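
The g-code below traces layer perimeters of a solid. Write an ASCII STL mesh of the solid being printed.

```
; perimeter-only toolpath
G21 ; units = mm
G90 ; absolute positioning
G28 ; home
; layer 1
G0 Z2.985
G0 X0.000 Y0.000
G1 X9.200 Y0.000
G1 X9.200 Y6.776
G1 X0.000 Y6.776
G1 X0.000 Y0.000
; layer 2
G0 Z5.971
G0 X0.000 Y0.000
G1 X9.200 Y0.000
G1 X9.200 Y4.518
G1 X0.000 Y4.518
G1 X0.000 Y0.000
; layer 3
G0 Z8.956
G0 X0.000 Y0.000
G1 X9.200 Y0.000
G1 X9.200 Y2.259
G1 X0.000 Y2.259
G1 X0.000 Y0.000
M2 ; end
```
solid part
  facet normal 0.0000 0.0000 -1.0000
    outer loop
      vertex 9.200 9.035 0.000
      vertex 9.200 0.000 0.000
      vertex 0.000 0.000 0.000
    endloop
  endfacet
  facet normal 0.0000 0.0000 -1.0000
    outer loop
      vertex 0.000 9.035 0.000
      vertex 9.200 9.035 0.000
      vertex 0.000 0.000 0.000
    endloop
  endfacet
  facet normal 0.0000 -1.0000 0.0000
    outer loop
      vertex 0.000 0.000 0.000
      vertex 9.200 0.000 0.000
      vertex 9.200 0.000 11.941
    endloop
  endfacet
  facet normal 0.0000 -1.0000 0.0000
    outer loop
      vertex 0.000 0.000 0.000
      vertex 9.200 0.000 11.941
      vertex 0.000 0.000 11.941
    endloop
  endfacet
  facet normal 0.0000 0.7975 0.6034
    outer loop
      vertex 0.000 0.000 11.941
      vertex 9.200 0.000 11.941
      vertex 9.200 9.035 0.000
    endloop
  endfacet
  facet normal 0.0000 0.7975 0.6034
    outer loop
      vertex 0.000 0.000 11.941
      vertex 9.200 9.035 0.000
      vertex 0.000 9.035 0.000
    endloop
  endfacet
  facet normal -1.0000 0.0000 0.0000
    outer loop
      vertex 0.000 0.000 11.941
      vertex 0.000 9.035 0.000
      vertex 0.000 0.000 0.000
    endloop
  endfacet
  facet normal 1.0000 0.0000 0.0000
    outer loop
      vertex 9.200 0.000 0.000
      vertex 9.200 9.035 0.000
      vertex 9.200 0.000 11.941
    endloop
  endfacet
endsolid part

The G0 Z moves step by Δz≈2.985 mm. The G1 loops shrink linearly with z, so the solid tapers from its base footprint up to z≈11.9. Closing with a flat bottom cap and the tapered top and triangulating gives 8 facets — a wedge (ramp): 9.2 × 9.04 mm base, rising to 11.9 mm along the y=0 edge and sloping linearly to z=0 at y=9.04.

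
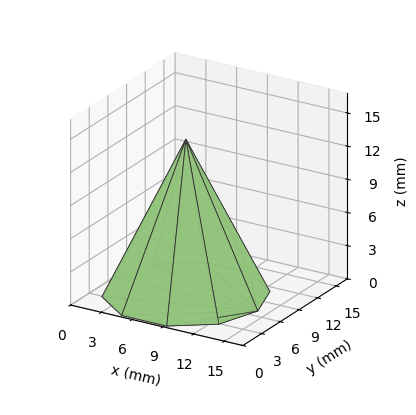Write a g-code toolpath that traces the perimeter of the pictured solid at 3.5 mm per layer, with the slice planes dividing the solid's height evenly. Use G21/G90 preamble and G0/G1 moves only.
Reading the render: the shape is a regular 10-sided pyramid, base circumscribed radius ≈ 7 mm, apex at z ≈ 14 mm (dimensions read to the nearest mm from the axis ticks). For the g-code, the solid's height is divided into equal slices at the stated Δz and each level perimeter traced with G1 moves after a G0 lift.

; perimeter-only toolpath
G21 ; units = mm
G90 ; absolute positioning
G28 ; home
; layer 1
G0 Z3.5
G0 X12.2 Y7.0
G1 X11.3 Y10.1
G1 X8.6 Y12.0
G1 X5.3 Y12.0
G1 X2.7 Y10.1
G1 X1.8 Y7.0
G1 X2.7 Y3.9
G1 X5.3 Y2.0
G1 X8.6 Y2.0
G1 X11.3 Y3.9
G1 X12.2 Y7.0
; layer 2
G0 Z7.0
G0 X10.5 Y7.0
G1 X9.8 Y9.1
G1 X8.1 Y10.3
G1 X5.9 Y10.3
G1 X4.2 Y9.1
G1 X3.5 Y7.0
G1 X4.2 Y5.0
G1 X5.9 Y3.6
G1 X8.1 Y3.6
G1 X9.8 Y5.0
G1 X10.5 Y7.0
; layer 3
G0 Z10.5
G0 X8.8 Y7.0
G1 X8.4 Y8.0
G1 X7.5 Y8.7
G1 X6.5 Y8.7
G1 X5.6 Y8.0
G1 X5.2 Y7.0
G1 X5.6 Y6.0
G1 X6.5 Y5.3
G1 X7.5 Y5.3
G1 X8.4 Y6.0
G1 X8.8 Y7.0
M2 ; end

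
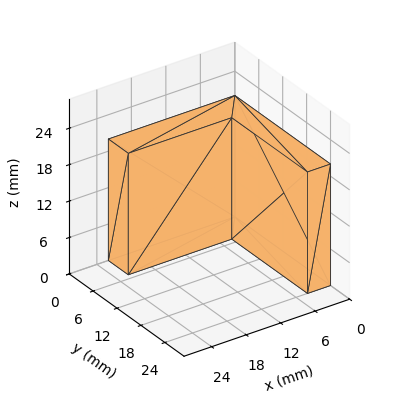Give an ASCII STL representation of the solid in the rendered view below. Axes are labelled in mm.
Reading the render: the shape is an L-shaped prism: outer 22 × 24 mm, arm thicknesses ≈ 5 mm (horizontal) and 4 mm (vertical), extruded 20 mm in z (dimensions read to the nearest mm from the axis ticks). For the STL, each face is triangulated and given an outward normal.

solid part
  facet normal 0.0000 0.0000 -1.0000
    outer loop
      vertex 22.000 5.000 0.000
      vertex 22.000 0.000 0.000
      vertex 0.000 0.000 0.000
    endloop
  endfacet
  facet normal 0.0000 0.0000 -1.0000
    outer loop
      vertex 4.000 5.000 0.000
      vertex 22.000 5.000 0.000
      vertex 0.000 0.000 0.000
    endloop
  endfacet
  facet normal 0.0000 0.0000 -1.0000
    outer loop
      vertex 4.000 24.000 0.000
      vertex 4.000 5.000 0.000
      vertex 0.000 0.000 0.000
    endloop
  endfacet
  facet normal 0.0000 0.0000 -1.0000
    outer loop
      vertex 0.000 24.000 0.000
      vertex 4.000 24.000 0.000
      vertex 0.000 0.000 0.000
    endloop
  endfacet
  facet normal 0.0000 0.0000 1.0000
    outer loop
      vertex 0.000 0.000 20.000
      vertex 22.000 0.000 20.000
      vertex 22.000 5.000 20.000
    endloop
  endfacet
  facet normal 0.0000 0.0000 1.0000
    outer loop
      vertex 0.000 0.000 20.000
      vertex 22.000 5.000 20.000
      vertex 4.000 5.000 20.000
    endloop
  endfacet
  facet normal 0.0000 0.0000 1.0000
    outer loop
      vertex 0.000 0.000 20.000
      vertex 4.000 5.000 20.000
      vertex 4.000 24.000 20.000
    endloop
  endfacet
  facet normal 0.0000 0.0000 1.0000
    outer loop
      vertex 0.000 0.000 20.000
      vertex 4.000 24.000 20.000
      vertex 0.000 24.000 20.000
    endloop
  endfacet
  facet normal 0.0000 -1.0000 0.0000
    outer loop
      vertex 0.000 0.000 0.000
      vertex 22.000 0.000 0.000
      vertex 22.000 0.000 20.000
    endloop
  endfacet
  facet normal 0.0000 -1.0000 0.0000
    outer loop
      vertex 0.000 0.000 0.000
      vertex 22.000 0.000 20.000
      vertex 0.000 0.000 20.000
    endloop
  endfacet
  facet normal 1.0000 0.0000 0.0000
    outer loop
      vertex 22.000 0.000 0.000
      vertex 22.000 5.000 0.000
      vertex 22.000 5.000 20.000
    endloop
  endfacet
  facet normal 1.0000 0.0000 0.0000
    outer loop
      vertex 22.000 0.000 0.000
      vertex 22.000 5.000 20.000
      vertex 22.000 0.000 20.000
    endloop
  endfacet
  facet normal 0.0000 1.0000 0.0000
    outer loop
      vertex 22.000 5.000 0.000
      vertex 4.000 5.000 0.000
      vertex 4.000 5.000 20.000
    endloop
  endfacet
  facet normal 0.0000 1.0000 0.0000
    outer loop
      vertex 22.000 5.000 0.000
      vertex 4.000 5.000 20.000
      vertex 22.000 5.000 20.000
    endloop
  endfacet
  facet normal 1.0000 0.0000 0.0000
    outer loop
      vertex 4.000 5.000 0.000
      vertex 4.000 24.000 0.000
      vertex 4.000 24.000 20.000
    endloop
  endfacet
  facet normal 1.0000 0.0000 0.0000
    outer loop
      vertex 4.000 5.000 0.000
      vertex 4.000 24.000 20.000
      vertex 4.000 5.000 20.000
    endloop
  endfacet
  facet normal 0.0000 1.0000 0.0000
    outer loop
      vertex 4.000 24.000 0.000
      vertex 0.000 24.000 0.000
      vertex 0.000 24.000 20.000
    endloop
  endfacet
  facet normal 0.0000 1.0000 0.0000
    outer loop
      vertex 4.000 24.000 0.000
      vertex 0.000 24.000 20.000
      vertex 4.000 24.000 20.000
    endloop
  endfacet
  facet normal -1.0000 0.0000 0.0000
    outer loop
      vertex 0.000 24.000 0.000
      vertex 0.000 0.000 0.000
      vertex 0.000 0.000 20.000
    endloop
  endfacet
  facet normal -1.0000 0.0000 0.0000
    outer loop
      vertex 0.000 24.000 0.000
      vertex 0.000 0.000 20.000
      vertex 0.000 24.000 20.000
    endloop
  endfacet
endsolid part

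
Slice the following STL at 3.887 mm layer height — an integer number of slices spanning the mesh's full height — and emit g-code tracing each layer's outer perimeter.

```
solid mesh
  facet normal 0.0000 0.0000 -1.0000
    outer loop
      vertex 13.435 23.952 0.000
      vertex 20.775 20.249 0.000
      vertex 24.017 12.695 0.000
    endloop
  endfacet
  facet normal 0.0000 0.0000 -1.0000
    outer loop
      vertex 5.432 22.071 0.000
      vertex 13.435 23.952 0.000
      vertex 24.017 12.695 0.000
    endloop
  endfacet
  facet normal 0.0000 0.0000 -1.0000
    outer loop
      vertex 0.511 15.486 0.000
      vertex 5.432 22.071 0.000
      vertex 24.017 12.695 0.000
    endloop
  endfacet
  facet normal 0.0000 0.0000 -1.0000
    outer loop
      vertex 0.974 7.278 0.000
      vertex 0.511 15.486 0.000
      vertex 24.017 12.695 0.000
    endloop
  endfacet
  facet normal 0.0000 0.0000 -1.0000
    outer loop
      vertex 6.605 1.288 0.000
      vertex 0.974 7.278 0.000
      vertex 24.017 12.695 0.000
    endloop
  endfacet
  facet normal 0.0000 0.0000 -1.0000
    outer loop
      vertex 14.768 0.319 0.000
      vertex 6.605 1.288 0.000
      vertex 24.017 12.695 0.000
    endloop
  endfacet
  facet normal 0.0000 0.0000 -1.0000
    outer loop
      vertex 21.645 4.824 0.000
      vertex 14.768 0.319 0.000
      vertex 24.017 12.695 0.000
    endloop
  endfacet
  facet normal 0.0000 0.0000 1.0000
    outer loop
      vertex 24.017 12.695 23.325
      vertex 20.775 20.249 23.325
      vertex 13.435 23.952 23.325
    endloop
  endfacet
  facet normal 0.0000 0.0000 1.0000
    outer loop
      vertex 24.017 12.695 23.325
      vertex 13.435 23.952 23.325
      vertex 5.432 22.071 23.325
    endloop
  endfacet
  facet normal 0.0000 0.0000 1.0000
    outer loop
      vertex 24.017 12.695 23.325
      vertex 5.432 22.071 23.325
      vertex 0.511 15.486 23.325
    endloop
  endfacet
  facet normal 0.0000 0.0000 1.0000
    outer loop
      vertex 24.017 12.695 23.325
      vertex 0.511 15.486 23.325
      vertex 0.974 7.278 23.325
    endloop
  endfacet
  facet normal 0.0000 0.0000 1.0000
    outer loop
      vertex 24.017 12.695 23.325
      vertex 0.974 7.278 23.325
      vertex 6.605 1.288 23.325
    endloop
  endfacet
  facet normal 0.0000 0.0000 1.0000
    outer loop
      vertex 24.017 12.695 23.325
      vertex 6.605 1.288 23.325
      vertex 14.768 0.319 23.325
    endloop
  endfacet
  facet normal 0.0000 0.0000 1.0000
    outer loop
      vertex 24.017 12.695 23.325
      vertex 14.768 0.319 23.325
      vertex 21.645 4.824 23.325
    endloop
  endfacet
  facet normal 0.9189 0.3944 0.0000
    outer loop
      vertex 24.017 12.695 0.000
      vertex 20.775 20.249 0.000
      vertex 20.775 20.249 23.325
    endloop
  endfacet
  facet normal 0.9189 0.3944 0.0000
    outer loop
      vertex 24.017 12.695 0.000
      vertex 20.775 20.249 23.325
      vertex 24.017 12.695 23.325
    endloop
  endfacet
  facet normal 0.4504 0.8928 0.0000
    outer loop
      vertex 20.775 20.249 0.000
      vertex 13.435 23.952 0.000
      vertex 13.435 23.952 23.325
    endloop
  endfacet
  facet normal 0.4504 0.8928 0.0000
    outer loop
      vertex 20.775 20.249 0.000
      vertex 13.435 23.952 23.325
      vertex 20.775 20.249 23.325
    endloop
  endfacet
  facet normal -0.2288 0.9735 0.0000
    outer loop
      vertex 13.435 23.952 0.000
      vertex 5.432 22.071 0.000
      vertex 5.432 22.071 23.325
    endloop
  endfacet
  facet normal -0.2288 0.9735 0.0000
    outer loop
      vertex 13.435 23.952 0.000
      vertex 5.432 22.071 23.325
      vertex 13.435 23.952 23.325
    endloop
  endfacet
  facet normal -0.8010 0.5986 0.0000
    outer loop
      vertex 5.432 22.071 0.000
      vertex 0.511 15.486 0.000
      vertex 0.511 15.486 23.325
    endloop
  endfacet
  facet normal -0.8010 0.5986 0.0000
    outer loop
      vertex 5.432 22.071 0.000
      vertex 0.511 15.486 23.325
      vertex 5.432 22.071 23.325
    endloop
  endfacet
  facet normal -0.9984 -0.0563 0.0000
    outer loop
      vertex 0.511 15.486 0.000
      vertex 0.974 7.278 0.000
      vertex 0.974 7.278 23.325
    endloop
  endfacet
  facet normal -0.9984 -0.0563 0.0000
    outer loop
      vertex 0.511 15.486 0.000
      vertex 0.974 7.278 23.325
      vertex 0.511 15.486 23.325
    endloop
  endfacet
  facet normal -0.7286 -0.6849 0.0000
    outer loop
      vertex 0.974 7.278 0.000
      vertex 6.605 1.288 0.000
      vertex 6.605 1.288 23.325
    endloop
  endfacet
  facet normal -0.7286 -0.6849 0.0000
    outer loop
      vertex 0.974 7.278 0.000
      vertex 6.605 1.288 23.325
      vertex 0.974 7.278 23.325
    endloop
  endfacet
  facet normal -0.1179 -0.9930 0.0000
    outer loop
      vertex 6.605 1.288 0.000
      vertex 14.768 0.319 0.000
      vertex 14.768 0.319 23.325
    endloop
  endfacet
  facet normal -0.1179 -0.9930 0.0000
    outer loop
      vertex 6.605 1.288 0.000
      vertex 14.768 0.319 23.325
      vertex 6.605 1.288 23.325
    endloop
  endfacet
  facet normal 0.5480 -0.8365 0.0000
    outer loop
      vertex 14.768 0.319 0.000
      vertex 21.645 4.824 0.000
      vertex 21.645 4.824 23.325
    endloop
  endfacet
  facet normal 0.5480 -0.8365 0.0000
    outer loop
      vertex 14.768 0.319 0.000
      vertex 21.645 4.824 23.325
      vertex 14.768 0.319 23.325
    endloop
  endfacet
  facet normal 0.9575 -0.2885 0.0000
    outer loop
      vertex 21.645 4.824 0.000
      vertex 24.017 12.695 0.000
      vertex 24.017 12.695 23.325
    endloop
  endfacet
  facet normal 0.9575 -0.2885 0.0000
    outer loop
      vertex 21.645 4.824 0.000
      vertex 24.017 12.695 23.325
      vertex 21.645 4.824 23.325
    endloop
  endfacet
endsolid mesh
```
; perimeter-only toolpath
G21 ; units = mm
G90 ; absolute positioning
G28 ; home
; layer 1
G0 Z3.887
G0 X24.017 Y12.695
G1 X20.775 Y20.249
G1 X13.435 Y23.952
G1 X5.432 Y22.071
G1 X0.511 Y15.486
G1 X0.974 Y7.278
G1 X6.605 Y1.288
G1 X14.768 Y0.319
G1 X21.645 Y4.824
G1 X24.017 Y12.695
; layer 2
G0 Z7.775
G0 X24.017 Y12.695
G1 X20.775 Y20.249
G1 X13.435 Y23.952
G1 X5.432 Y22.071
G1 X0.511 Y15.486
G1 X0.974 Y7.278
G1 X6.605 Y1.288
G1 X14.768 Y0.319
G1 X21.645 Y4.824
G1 X24.017 Y12.695
; layer 3
G0 Z11.662
G0 X24.017 Y12.695
G1 X20.775 Y20.249
G1 X13.435 Y23.952
G1 X5.432 Y22.071
G1 X0.511 Y15.486
G1 X0.974 Y7.278
G1 X6.605 Y1.288
G1 X14.768 Y0.319
G1 X21.645 Y4.824
G1 X24.017 Y12.695
; layer 4
G0 Z15.550
G0 X24.017 Y12.695
G1 X20.775 Y20.249
G1 X13.435 Y23.952
G1 X5.432 Y22.071
G1 X0.511 Y15.486
G1 X0.974 Y7.278
G1 X6.605 Y1.288
G1 X14.768 Y0.319
G1 X21.645 Y4.824
G1 X24.017 Y12.695
; layer 5
G0 Z19.438
G0 X24.017 Y12.695
G1 X20.775 Y20.249
G1 X13.435 Y23.952
G1 X5.432 Y22.071
G1 X0.511 Y15.486
G1 X0.974 Y7.278
G1 X6.605 Y1.288
G1 X14.768 Y0.319
G1 X21.645 Y4.824
G1 X24.017 Y12.695
; layer 6
G0 Z23.325
G0 X24.017 Y12.695
G1 X20.775 Y20.249
G1 X13.435 Y23.952
G1 X5.432 Y22.071
G1 X0.511 Y15.486
G1 X0.974 Y7.278
G1 X6.605 Y1.288
G1 X14.768 Y0.319
G1 X21.645 Y4.824
G1 X24.017 Y12.695
M2 ; end

The solid is a regular 9-sided prism (a cylinder approximated with 9 flat sides), circumscribed radius ≈ 12 mm, height ≈ 23.3 mm. Slicing at Δz = 3.887 mm — 6 equal slices spanning the solid's height, so layer i sits at z = i·h/6 — gives 6 non-empty perimeters. Each is a 9-segment closed polygon; G0 lifts to the layer z and rapids to the start vertex, then G1 traces the edges.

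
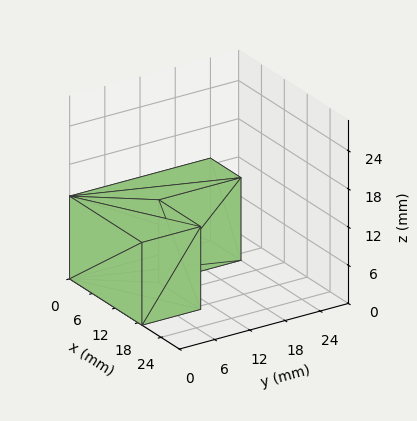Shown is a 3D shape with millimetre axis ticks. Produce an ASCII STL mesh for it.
Reading the render: the shape is an L-shaped prism: outer 19 × 24 mm, arm thicknesses ≈ 10 mm (horizontal) and 8 mm (vertical), extruded 13 mm in z (dimensions read to the nearest mm from the axis ticks). For the STL, each face is triangulated and given an outward normal.

solid part
  facet normal 0.0000 0.0000 -1.0000
    outer loop
      vertex 19.0 10.0 0.0
      vertex 19.0 0.0 0.0
      vertex 0.0 0.0 0.0
    endloop
  endfacet
  facet normal 0.0000 0.0000 -1.0000
    outer loop
      vertex 8.0 10.0 0.0
      vertex 19.0 10.0 0.0
      vertex 0.0 0.0 0.0
    endloop
  endfacet
  facet normal 0.0000 0.0000 -1.0000
    outer loop
      vertex 8.0 24.0 0.0
      vertex 8.0 10.0 0.0
      vertex 0.0 0.0 0.0
    endloop
  endfacet
  facet normal 0.0000 0.0000 -1.0000
    outer loop
      vertex 0.0 24.0 0.0
      vertex 8.0 24.0 0.0
      vertex 0.0 0.0 0.0
    endloop
  endfacet
  facet normal 0.0000 0.0000 1.0000
    outer loop
      vertex 0.0 0.0 13.0
      vertex 19.0 0.0 13.0
      vertex 19.0 10.0 13.0
    endloop
  endfacet
  facet normal 0.0000 0.0000 1.0000
    outer loop
      vertex 0.0 0.0 13.0
      vertex 19.0 10.0 13.0
      vertex 8.0 10.0 13.0
    endloop
  endfacet
  facet normal 0.0000 0.0000 1.0000
    outer loop
      vertex 0.0 0.0 13.0
      vertex 8.0 10.0 13.0
      vertex 8.0 24.0 13.0
    endloop
  endfacet
  facet normal 0.0000 0.0000 1.0000
    outer loop
      vertex 0.0 0.0 13.0
      vertex 8.0 24.0 13.0
      vertex 0.0 24.0 13.0
    endloop
  endfacet
  facet normal 0.0000 -1.0000 0.0000
    outer loop
      vertex 0.0 0.0 0.0
      vertex 19.0 0.0 0.0
      vertex 19.0 0.0 13.0
    endloop
  endfacet
  facet normal 0.0000 -1.0000 0.0000
    outer loop
      vertex 0.0 0.0 0.0
      vertex 19.0 0.0 13.0
      vertex 0.0 0.0 13.0
    endloop
  endfacet
  facet normal 1.0000 0.0000 0.0000
    outer loop
      vertex 19.0 0.0 0.0
      vertex 19.0 10.0 0.0
      vertex 19.0 10.0 13.0
    endloop
  endfacet
  facet normal 1.0000 0.0000 0.0000
    outer loop
      vertex 19.0 0.0 0.0
      vertex 19.0 10.0 13.0
      vertex 19.0 0.0 13.0
    endloop
  endfacet
  facet normal 0.0000 1.0000 0.0000
    outer loop
      vertex 19.0 10.0 0.0
      vertex 8.0 10.0 0.0
      vertex 8.0 10.0 13.0
    endloop
  endfacet
  facet normal 0.0000 1.0000 0.0000
    outer loop
      vertex 19.0 10.0 0.0
      vertex 8.0 10.0 13.0
      vertex 19.0 10.0 13.0
    endloop
  endfacet
  facet normal 1.0000 0.0000 0.0000
    outer loop
      vertex 8.0 10.0 0.0
      vertex 8.0 24.0 0.0
      vertex 8.0 24.0 13.0
    endloop
  endfacet
  facet normal 1.0000 0.0000 0.0000
    outer loop
      vertex 8.0 10.0 0.0
      vertex 8.0 24.0 13.0
      vertex 8.0 10.0 13.0
    endloop
  endfacet
  facet normal 0.0000 1.0000 0.0000
    outer loop
      vertex 8.0 24.0 0.0
      vertex 0.0 24.0 0.0
      vertex 0.0 24.0 13.0
    endloop
  endfacet
  facet normal 0.0000 1.0000 0.0000
    outer loop
      vertex 8.0 24.0 0.0
      vertex 0.0 24.0 13.0
      vertex 8.0 24.0 13.0
    endloop
  endfacet
  facet normal -1.0000 0.0000 0.0000
    outer loop
      vertex 0.0 24.0 0.0
      vertex 0.0 0.0 0.0
      vertex 0.0 0.0 13.0
    endloop
  endfacet
  facet normal -1.0000 0.0000 0.0000
    outer loop
      vertex 0.0 24.0 0.0
      vertex 0.0 0.0 13.0
      vertex 0.0 24.0 13.0
    endloop
  endfacet
endsolid part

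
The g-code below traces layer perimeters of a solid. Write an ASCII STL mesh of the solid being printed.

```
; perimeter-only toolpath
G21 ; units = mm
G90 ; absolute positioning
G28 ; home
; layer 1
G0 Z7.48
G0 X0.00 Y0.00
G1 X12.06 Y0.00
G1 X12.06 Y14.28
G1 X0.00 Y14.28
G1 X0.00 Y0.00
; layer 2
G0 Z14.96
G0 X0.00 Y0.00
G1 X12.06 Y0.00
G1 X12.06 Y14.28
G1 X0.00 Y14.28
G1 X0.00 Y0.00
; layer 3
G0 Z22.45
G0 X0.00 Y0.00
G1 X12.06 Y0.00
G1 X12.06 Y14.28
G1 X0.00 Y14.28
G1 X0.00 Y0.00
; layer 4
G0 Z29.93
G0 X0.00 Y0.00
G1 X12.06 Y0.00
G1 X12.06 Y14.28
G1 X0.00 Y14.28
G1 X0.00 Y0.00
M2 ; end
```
solid part
  facet normal 0.0000 0.0000 -1.0000
    outer loop
      vertex 12.06 14.28 0.00
      vertex 12.06 0.00 0.00
      vertex 0.00 0.00 0.00
    endloop
  endfacet
  facet normal 0.0000 0.0000 -1.0000
    outer loop
      vertex 0.00 14.28 0.00
      vertex 12.06 14.28 0.00
      vertex 0.00 0.00 0.00
    endloop
  endfacet
  facet normal 0.0000 0.0000 1.0000
    outer loop
      vertex 0.00 0.00 29.93
      vertex 12.06 0.00 29.93
      vertex 12.06 14.28 29.93
    endloop
  endfacet
  facet normal 0.0000 0.0000 1.0000
    outer loop
      vertex 0.00 0.00 29.93
      vertex 12.06 14.28 29.93
      vertex 0.00 14.28 29.93
    endloop
  endfacet
  facet normal 0.0000 -1.0000 0.0000
    outer loop
      vertex 0.00 0.00 0.00
      vertex 12.06 0.00 0.00
      vertex 12.06 0.00 29.93
    endloop
  endfacet
  facet normal 0.0000 -1.0000 0.0000
    outer loop
      vertex 0.00 0.00 0.00
      vertex 12.06 0.00 29.93
      vertex 0.00 0.00 29.93
    endloop
  endfacet
  facet normal 0.0000 1.0000 0.0000
    outer loop
      vertex 12.06 14.28 29.93
      vertex 12.06 14.28 0.00
      vertex 0.00 14.28 0.00
    endloop
  endfacet
  facet normal 0.0000 1.0000 0.0000
    outer loop
      vertex 0.00 14.28 29.93
      vertex 12.06 14.28 29.93
      vertex 0.00 14.28 0.00
    endloop
  endfacet
  facet normal -1.0000 0.0000 0.0000
    outer loop
      vertex 0.00 14.28 29.93
      vertex 0.00 14.28 0.00
      vertex 0.00 0.00 0.00
    endloop
  endfacet
  facet normal -1.0000 0.0000 0.0000
    outer loop
      vertex 0.00 0.00 29.93
      vertex 0.00 14.28 29.93
      vertex 0.00 0.00 0.00
    endloop
  endfacet
  facet normal 1.0000 0.0000 0.0000
    outer loop
      vertex 12.06 0.00 0.00
      vertex 12.06 14.28 0.00
      vertex 12.06 14.28 29.93
    endloop
  endfacet
  facet normal 1.0000 0.0000 0.0000
    outer loop
      vertex 12.06 0.00 0.00
      vertex 12.06 14.28 29.93
      vertex 12.06 0.00 29.93
    endloop
  endfacet
endsolid part

The G0 Z moves step by Δz≈7.48 mm. Every layer's G1 loop is the same polygon, so the solid is a straight extrusion of it from z=0 to z≈29.9. Closing with flat bottom and top caps and triangulating gives 12 facets — a rectangular box, roughly 12.1 × 14.3 mm footprint and 29.9 mm tall.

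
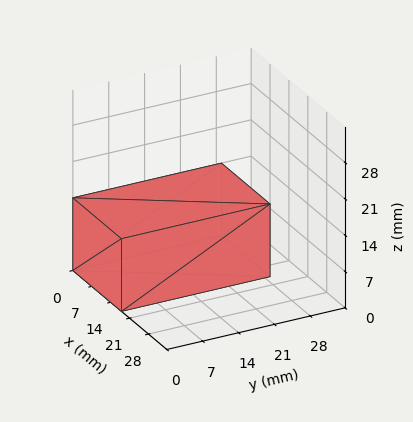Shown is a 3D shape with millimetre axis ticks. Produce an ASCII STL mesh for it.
Reading the render: the shape is a rectangular box, roughly 18 × 29 mm footprint and 14 mm tall (dimensions read to the nearest mm from the axis ticks). For the STL, each face is triangulated and given an outward normal.

solid part
  facet normal 0.0000 0.0000 -1.0000
    outer loop
      vertex 18.000 29.000 0.000
      vertex 18.000 0.000 0.000
      vertex 0.000 0.000 0.000
    endloop
  endfacet
  facet normal 0.0000 0.0000 -1.0000
    outer loop
      vertex 0.000 29.000 0.000
      vertex 18.000 29.000 0.000
      vertex 0.000 0.000 0.000
    endloop
  endfacet
  facet normal 0.0000 0.0000 1.0000
    outer loop
      vertex 0.000 0.000 14.000
      vertex 18.000 0.000 14.000
      vertex 18.000 29.000 14.000
    endloop
  endfacet
  facet normal 0.0000 0.0000 1.0000
    outer loop
      vertex 0.000 0.000 14.000
      vertex 18.000 29.000 14.000
      vertex 0.000 29.000 14.000
    endloop
  endfacet
  facet normal 0.0000 -1.0000 0.0000
    outer loop
      vertex 0.000 0.000 0.000
      vertex 18.000 0.000 0.000
      vertex 18.000 0.000 14.000
    endloop
  endfacet
  facet normal 0.0000 -1.0000 0.0000
    outer loop
      vertex 0.000 0.000 0.000
      vertex 18.000 0.000 14.000
      vertex 0.000 0.000 14.000
    endloop
  endfacet
  facet normal 0.0000 1.0000 0.0000
    outer loop
      vertex 18.000 29.000 14.000
      vertex 18.000 29.000 0.000
      vertex 0.000 29.000 0.000
    endloop
  endfacet
  facet normal 0.0000 1.0000 0.0000
    outer loop
      vertex 0.000 29.000 14.000
      vertex 18.000 29.000 14.000
      vertex 0.000 29.000 0.000
    endloop
  endfacet
  facet normal -1.0000 0.0000 0.0000
    outer loop
      vertex 0.000 29.000 14.000
      vertex 0.000 29.000 0.000
      vertex 0.000 0.000 0.000
    endloop
  endfacet
  facet normal -1.0000 0.0000 0.0000
    outer loop
      vertex 0.000 0.000 14.000
      vertex 0.000 29.000 14.000
      vertex 0.000 0.000 0.000
    endloop
  endfacet
  facet normal 1.0000 0.0000 0.0000
    outer loop
      vertex 18.000 0.000 0.000
      vertex 18.000 29.000 0.000
      vertex 18.000 29.000 14.000
    endloop
  endfacet
  facet normal 1.0000 0.0000 0.0000
    outer loop
      vertex 18.000 0.000 0.000
      vertex 18.000 29.000 14.000
      vertex 18.000 0.000 14.000
    endloop
  endfacet
endsolid part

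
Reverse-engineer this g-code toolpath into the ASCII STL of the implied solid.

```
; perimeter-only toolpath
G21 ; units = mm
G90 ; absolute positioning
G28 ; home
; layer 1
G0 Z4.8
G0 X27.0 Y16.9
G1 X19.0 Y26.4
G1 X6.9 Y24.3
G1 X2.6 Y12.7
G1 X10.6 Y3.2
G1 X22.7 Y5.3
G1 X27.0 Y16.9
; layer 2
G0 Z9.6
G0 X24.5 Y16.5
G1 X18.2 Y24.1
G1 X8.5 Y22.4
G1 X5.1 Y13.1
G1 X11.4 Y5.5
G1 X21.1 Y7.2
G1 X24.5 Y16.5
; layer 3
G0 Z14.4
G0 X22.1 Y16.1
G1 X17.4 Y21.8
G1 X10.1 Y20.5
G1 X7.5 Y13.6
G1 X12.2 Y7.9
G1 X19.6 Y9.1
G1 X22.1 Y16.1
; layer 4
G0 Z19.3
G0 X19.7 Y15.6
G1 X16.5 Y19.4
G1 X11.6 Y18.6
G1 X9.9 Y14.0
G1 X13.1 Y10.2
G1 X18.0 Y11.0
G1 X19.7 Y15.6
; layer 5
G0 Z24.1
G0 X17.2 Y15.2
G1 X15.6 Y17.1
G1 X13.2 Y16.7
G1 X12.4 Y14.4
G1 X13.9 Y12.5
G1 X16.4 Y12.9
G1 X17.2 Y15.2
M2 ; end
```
solid part
  facet normal 0.0000 0.0000 -1.0000
    outer loop
      vertex 5.3 26.2 0.0
      vertex 19.9 28.7 0.0
      vertex 29.4 17.3 0.0
    endloop
  endfacet
  facet normal 0.0000 0.0000 -1.0000
    outer loop
      vertex 0.2 12.3 0.0
      vertex 5.3 26.2 0.0
      vertex 29.4 17.3 0.0
    endloop
  endfacet
  facet normal 0.0000 0.0000 -1.0000
    outer loop
      vertex 9.7 0.9 0.0
      vertex 0.2 12.3 0.0
      vertex 29.4 17.3 0.0
    endloop
  endfacet
  facet normal 0.0000 0.0000 -1.0000
    outer loop
      vertex 24.3 3.4 0.0
      vertex 9.7 0.9 0.0
      vertex 29.4 17.3 0.0
    endloop
  endfacet
  facet normal 0.7023 0.5852 0.4054
    outer loop
      vertex 29.4 17.3 0.0
      vertex 19.9 28.7 0.0
      vertex 14.8 14.8 28.9
    endloop
  endfacet
  facet normal -0.1542 0.9008 0.4060
    outer loop
      vertex 19.9 28.7 0.0
      vertex 5.3 26.2 0.0
      vertex 14.8 14.8 28.9
    endloop
  endfacet
  facet normal -0.8579 0.3148 0.4062
    outer loop
      vertex 5.3 26.2 0.0
      vertex 0.2 12.3 0.0
      vertex 14.8 14.8 28.9
    endloop
  endfacet
  facet normal -0.7023 -0.5852 0.4054
    outer loop
      vertex 0.2 12.3 0.0
      vertex 9.7 0.9 0.0
      vertex 14.8 14.8 28.9
    endloop
  endfacet
  facet normal 0.1542 -0.9008 0.4060
    outer loop
      vertex 9.7 0.9 0.0
      vertex 24.3 3.4 0.0
      vertex 14.8 14.8 28.9
    endloop
  endfacet
  facet normal 0.8579 -0.3148 0.4062
    outer loop
      vertex 24.3 3.4 0.0
      vertex 29.4 17.3 0.0
      vertex 14.8 14.8 28.9
    endloop
  endfacet
endsolid part

The G0 Z moves step by Δz≈4.8 mm. The G1 loops shrink linearly with z, so the solid tapers from its base footprint up to z≈28.9. Closing with a flat bottom cap and the tapered top and triangulating gives 10 facets — a regular 6-sided pyramid, base circumscribed radius ≈ 14.8 mm, apex at z ≈ 28.9 mm.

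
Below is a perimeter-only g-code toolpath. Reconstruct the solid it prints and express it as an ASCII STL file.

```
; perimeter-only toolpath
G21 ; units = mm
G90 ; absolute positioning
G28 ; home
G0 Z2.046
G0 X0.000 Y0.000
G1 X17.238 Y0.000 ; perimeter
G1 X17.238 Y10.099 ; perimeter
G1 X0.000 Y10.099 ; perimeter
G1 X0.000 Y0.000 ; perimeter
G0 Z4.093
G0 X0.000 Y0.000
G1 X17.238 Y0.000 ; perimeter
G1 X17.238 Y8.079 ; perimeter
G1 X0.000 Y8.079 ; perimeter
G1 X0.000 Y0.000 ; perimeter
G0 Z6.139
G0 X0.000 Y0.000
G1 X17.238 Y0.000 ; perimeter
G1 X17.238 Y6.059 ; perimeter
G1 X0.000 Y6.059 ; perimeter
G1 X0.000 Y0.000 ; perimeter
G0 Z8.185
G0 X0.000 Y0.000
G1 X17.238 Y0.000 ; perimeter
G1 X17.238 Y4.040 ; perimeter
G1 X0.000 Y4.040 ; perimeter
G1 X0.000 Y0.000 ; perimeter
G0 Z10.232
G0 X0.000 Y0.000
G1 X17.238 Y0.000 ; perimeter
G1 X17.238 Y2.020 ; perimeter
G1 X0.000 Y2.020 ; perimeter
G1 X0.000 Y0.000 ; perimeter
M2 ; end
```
solid part
  facet normal 0.0000 0.0000 -1.0000
    outer loop
      vertex 17.238 12.119 0.000
      vertex 17.238 0.000 0.000
      vertex 0.000 0.000 0.000
    endloop
  endfacet
  facet normal 0.0000 0.0000 -1.0000
    outer loop
      vertex 0.000 12.119 0.000
      vertex 17.238 12.119 0.000
      vertex 0.000 0.000 0.000
    endloop
  endfacet
  facet normal 0.0000 -1.0000 0.0000
    outer loop
      vertex 0.000 0.000 0.000
      vertex 17.238 0.000 0.000
      vertex 17.238 0.000 12.278
    endloop
  endfacet
  facet normal 0.0000 -1.0000 0.0000
    outer loop
      vertex 0.000 0.000 0.000
      vertex 17.238 0.000 12.278
      vertex 0.000 0.000 12.278
    endloop
  endfacet
  facet normal 0.0000 0.7117 0.7025
    outer loop
      vertex 0.000 0.000 12.278
      vertex 17.238 0.000 12.278
      vertex 17.238 12.119 0.000
    endloop
  endfacet
  facet normal 0.0000 0.7117 0.7025
    outer loop
      vertex 0.000 0.000 12.278
      vertex 17.238 12.119 0.000
      vertex 0.000 12.119 0.000
    endloop
  endfacet
  facet normal -1.0000 0.0000 0.0000
    outer loop
      vertex 0.000 0.000 12.278
      vertex 0.000 12.119 0.000
      vertex 0.000 0.000 0.000
    endloop
  endfacet
  facet normal 1.0000 0.0000 0.0000
    outer loop
      vertex 17.238 0.000 0.000
      vertex 17.238 12.119 0.000
      vertex 17.238 0.000 12.278
    endloop
  endfacet
endsolid part

The G0 Z moves step by Δz≈2.046 mm. The G1 loops shrink linearly with z, so the solid tapers from its base footprint up to z≈12.3. Closing with a flat bottom cap and the tapered top and triangulating gives 8 facets — a wedge (ramp): 17.2 × 12.1 mm base, rising to 12.3 mm along the y=0 edge and sloping linearly to z=0 at y=12.1.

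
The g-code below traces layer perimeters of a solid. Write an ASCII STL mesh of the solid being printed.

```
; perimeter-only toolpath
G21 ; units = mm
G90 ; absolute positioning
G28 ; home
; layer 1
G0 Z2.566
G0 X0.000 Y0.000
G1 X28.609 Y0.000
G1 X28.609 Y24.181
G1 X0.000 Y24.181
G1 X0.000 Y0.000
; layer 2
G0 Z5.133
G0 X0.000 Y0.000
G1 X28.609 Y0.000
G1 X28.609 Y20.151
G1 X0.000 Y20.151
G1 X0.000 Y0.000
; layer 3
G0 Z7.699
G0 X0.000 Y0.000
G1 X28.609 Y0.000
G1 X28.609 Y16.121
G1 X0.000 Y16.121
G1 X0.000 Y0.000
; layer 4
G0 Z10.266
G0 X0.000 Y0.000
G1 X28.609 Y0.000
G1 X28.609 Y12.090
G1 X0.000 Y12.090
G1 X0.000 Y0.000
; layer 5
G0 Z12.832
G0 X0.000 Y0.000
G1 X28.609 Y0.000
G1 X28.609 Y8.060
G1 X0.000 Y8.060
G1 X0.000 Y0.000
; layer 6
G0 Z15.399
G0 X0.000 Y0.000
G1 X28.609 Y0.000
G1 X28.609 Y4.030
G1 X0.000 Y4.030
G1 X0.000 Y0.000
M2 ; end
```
solid part
  facet normal 0.0000 0.0000 -1.0000
    outer loop
      vertex 28.609 28.211 0.000
      vertex 28.609 0.000 0.000
      vertex 0.000 0.000 0.000
    endloop
  endfacet
  facet normal 0.0000 0.0000 -1.0000
    outer loop
      vertex 0.000 28.211 0.000
      vertex 28.609 28.211 0.000
      vertex 0.000 0.000 0.000
    endloop
  endfacet
  facet normal 0.0000 -1.0000 0.0000
    outer loop
      vertex 0.000 0.000 0.000
      vertex 28.609 0.000 0.000
      vertex 28.609 0.000 17.965
    endloop
  endfacet
  facet normal 0.0000 -1.0000 0.0000
    outer loop
      vertex 0.000 0.000 0.000
      vertex 28.609 0.000 17.965
      vertex 0.000 0.000 17.965
    endloop
  endfacet
  facet normal 0.0000 0.5371 0.8435
    outer loop
      vertex 0.000 0.000 17.965
      vertex 28.609 0.000 17.965
      vertex 28.609 28.211 0.000
    endloop
  endfacet
  facet normal 0.0000 0.5371 0.8435
    outer loop
      vertex 0.000 0.000 17.965
      vertex 28.609 28.211 0.000
      vertex 0.000 28.211 0.000
    endloop
  endfacet
  facet normal -1.0000 0.0000 0.0000
    outer loop
      vertex 0.000 0.000 17.965
      vertex 0.000 28.211 0.000
      vertex 0.000 0.000 0.000
    endloop
  endfacet
  facet normal 1.0000 0.0000 0.0000
    outer loop
      vertex 28.609 0.000 0.000
      vertex 28.609 28.211 0.000
      vertex 28.609 0.000 17.965
    endloop
  endfacet
endsolid part

The G0 Z moves step by Δz≈2.566 mm. The G1 loops shrink linearly with z, so the solid tapers from its base footprint up to z≈18. Closing with a flat bottom cap and the tapered top and triangulating gives 8 facets — a wedge (ramp): 28.6 × 28.2 mm base, rising to 18 mm along the y=0 edge and sloping linearly to z=0 at y=28.2.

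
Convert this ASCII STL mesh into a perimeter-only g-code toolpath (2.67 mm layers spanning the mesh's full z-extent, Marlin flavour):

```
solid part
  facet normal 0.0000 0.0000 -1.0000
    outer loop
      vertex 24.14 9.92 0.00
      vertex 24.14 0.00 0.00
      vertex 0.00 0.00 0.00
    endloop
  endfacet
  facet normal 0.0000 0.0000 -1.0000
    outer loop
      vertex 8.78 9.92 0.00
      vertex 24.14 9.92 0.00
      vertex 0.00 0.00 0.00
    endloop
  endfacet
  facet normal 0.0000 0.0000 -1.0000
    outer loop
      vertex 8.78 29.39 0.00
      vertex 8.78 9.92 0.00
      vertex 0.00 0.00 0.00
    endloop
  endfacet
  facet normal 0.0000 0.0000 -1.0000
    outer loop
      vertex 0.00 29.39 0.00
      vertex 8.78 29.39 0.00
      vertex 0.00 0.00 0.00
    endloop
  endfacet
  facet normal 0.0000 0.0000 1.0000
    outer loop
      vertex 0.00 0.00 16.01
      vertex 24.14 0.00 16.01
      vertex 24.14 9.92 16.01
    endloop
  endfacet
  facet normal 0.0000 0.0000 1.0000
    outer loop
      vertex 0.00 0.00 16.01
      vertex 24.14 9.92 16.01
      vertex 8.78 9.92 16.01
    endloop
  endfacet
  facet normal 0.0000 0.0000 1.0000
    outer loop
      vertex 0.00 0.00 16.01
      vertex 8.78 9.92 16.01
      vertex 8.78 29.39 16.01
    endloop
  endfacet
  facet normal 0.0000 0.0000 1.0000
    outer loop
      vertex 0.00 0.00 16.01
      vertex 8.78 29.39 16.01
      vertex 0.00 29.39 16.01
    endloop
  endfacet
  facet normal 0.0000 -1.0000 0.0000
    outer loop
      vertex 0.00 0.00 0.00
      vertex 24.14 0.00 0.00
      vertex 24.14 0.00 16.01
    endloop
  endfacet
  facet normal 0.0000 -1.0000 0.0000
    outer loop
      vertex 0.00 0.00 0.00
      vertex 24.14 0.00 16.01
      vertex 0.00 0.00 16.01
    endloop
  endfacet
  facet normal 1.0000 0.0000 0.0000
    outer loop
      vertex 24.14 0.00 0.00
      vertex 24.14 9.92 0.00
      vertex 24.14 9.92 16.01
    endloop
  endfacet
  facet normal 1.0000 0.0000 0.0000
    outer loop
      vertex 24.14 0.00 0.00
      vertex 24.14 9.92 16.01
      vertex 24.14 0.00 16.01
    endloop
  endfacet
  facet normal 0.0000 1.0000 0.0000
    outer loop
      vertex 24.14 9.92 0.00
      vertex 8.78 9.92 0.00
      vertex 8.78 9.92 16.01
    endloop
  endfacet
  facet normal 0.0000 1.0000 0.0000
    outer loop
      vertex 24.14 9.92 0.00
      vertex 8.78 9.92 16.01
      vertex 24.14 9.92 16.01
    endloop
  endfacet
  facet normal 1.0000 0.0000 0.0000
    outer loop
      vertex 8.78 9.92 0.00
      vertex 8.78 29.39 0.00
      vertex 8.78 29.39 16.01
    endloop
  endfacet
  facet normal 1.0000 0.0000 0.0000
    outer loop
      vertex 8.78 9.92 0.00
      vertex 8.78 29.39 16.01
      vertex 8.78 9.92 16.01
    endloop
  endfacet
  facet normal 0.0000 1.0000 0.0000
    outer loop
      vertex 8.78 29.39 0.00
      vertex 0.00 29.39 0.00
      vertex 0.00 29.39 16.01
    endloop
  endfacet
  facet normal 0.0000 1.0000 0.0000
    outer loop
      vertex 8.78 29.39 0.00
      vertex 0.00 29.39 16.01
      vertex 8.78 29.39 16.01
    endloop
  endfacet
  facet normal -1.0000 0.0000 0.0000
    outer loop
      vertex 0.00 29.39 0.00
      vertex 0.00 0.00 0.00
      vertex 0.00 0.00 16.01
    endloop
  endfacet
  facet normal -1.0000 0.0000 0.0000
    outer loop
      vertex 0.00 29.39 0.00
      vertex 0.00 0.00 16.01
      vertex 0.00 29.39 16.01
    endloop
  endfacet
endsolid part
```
; perimeter-only toolpath
G21 ; units = mm
G90 ; absolute positioning
G28 ; home
; layer 1
G0 Z2.67
G0 X0.00 Y0.00
G1 X24.14 Y0.00
G1 X24.14 Y9.92
G1 X8.78 Y9.92
G1 X8.78 Y29.39
G1 X0.00 Y29.39
G1 X0.00 Y0.00
; layer 2
G0 Z5.34
G0 X0.00 Y0.00
G1 X24.14 Y0.00
G1 X24.14 Y9.92
G1 X8.78 Y9.92
G1 X8.78 Y29.39
G1 X0.00 Y29.39
G1 X0.00 Y0.00
; layer 3
G0 Z8.01
G0 X0.00 Y0.00
G1 X24.14 Y0.00
G1 X24.14 Y9.92
G1 X8.78 Y9.92
G1 X8.78 Y29.39
G1 X0.00 Y29.39
G1 X0.00 Y0.00
; layer 4
G0 Z10.67
G0 X0.00 Y0.00
G1 X24.14 Y0.00
G1 X24.14 Y9.92
G1 X8.78 Y9.92
G1 X8.78 Y29.39
G1 X0.00 Y29.39
G1 X0.00 Y0.00
; layer 5
G0 Z13.34
G0 X0.00 Y0.00
G1 X24.14 Y0.00
G1 X24.14 Y9.92
G1 X8.78 Y9.92
G1 X8.78 Y29.39
G1 X0.00 Y29.39
G1 X0.00 Y0.00
; layer 6
G0 Z16.01
G0 X0.00 Y0.00
G1 X24.14 Y0.00
G1 X24.14 Y9.92
G1 X8.78 Y9.92
G1 X8.78 Y29.39
G1 X0.00 Y29.39
G1 X0.00 Y0.00
M2 ; end

The solid is an L-shaped prism: outer 24.1 × 29.4 mm, arm thicknesses ≈ 9.92 mm (horizontal) and 8.78 mm (vertical), extruded 16 mm in z. Slicing at Δz = 2.67 mm — 6 equal slices spanning the solid's height, so layer i sits at z = i·h/6 — gives 6 non-empty perimeters. Each is a 6-segment closed polygon; G0 lifts to the layer z and rapids to the start vertex, then G1 traces the edges.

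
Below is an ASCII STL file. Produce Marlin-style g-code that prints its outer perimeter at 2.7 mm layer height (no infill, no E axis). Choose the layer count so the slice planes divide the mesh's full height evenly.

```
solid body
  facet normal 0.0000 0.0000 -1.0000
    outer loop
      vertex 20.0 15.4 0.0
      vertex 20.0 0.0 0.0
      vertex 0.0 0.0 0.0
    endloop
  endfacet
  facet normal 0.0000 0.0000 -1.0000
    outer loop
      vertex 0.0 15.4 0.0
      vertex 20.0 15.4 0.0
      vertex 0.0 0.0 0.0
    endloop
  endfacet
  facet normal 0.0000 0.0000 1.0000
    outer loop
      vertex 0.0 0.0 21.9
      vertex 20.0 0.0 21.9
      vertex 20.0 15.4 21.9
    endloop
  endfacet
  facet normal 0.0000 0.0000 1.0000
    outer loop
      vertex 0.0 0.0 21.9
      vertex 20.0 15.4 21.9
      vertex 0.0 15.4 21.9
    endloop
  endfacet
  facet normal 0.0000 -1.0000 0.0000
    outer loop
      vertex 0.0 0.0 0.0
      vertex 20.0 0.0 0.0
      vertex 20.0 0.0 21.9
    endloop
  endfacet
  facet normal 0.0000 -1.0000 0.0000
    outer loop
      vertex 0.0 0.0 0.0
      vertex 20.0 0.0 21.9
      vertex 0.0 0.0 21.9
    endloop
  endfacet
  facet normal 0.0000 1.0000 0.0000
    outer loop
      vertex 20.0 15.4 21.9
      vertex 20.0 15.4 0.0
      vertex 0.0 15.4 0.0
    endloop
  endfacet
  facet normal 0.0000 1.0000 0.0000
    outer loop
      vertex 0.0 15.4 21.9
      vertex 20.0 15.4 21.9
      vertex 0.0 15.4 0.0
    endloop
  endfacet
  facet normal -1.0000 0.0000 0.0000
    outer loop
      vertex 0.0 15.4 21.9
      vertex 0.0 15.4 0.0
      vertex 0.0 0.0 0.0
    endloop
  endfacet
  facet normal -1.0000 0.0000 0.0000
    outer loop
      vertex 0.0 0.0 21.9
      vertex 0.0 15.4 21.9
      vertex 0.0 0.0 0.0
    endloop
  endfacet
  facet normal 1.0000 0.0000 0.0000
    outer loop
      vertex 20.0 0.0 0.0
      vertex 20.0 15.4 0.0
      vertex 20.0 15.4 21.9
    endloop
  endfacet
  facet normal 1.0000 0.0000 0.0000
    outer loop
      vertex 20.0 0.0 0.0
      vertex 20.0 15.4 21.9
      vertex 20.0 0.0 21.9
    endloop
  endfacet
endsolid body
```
; perimeter-only toolpath
G21 ; units = mm
G90 ; absolute positioning
G28 ; home
; layer 1
G0 Z2.7
G0 X0.0 Y0.0
G1 X20.0 Y0.0
G1 X20.0 Y15.4
G1 X0.0 Y15.4
G1 X0.0 Y0.0
; layer 2
G0 Z5.5
G0 X0.0 Y0.0
G1 X20.0 Y0.0
G1 X20.0 Y15.4
G1 X0.0 Y15.4
G1 X0.0 Y0.0
; layer 3
G0 Z8.2
G0 X0.0 Y0.0
G1 X20.0 Y0.0
G1 X20.0 Y15.4
G1 X0.0 Y15.4
G1 X0.0 Y0.0
; layer 4
G0 Z10.9
G0 X0.0 Y0.0
G1 X20.0 Y0.0
G1 X20.0 Y15.4
G1 X0.0 Y15.4
G1 X0.0 Y0.0
; layer 5
G0 Z13.7
G0 X0.0 Y0.0
G1 X20.0 Y0.0
G1 X20.0 Y15.4
G1 X0.0 Y15.4
G1 X0.0 Y0.0
; layer 6
G0 Z16.4
G0 X0.0 Y0.0
G1 X20.0 Y0.0
G1 X20.0 Y15.4
G1 X0.0 Y15.4
G1 X0.0 Y0.0
; layer 7
G0 Z19.2
G0 X0.0 Y0.0
G1 X20.0 Y0.0
G1 X20.0 Y15.4
G1 X0.0 Y15.4
G1 X0.0 Y0.0
; layer 8
G0 Z21.9
G0 X0.0 Y0.0
G1 X20.0 Y0.0
G1 X20.0 Y15.4
G1 X0.0 Y15.4
G1 X0.0 Y0.0
M2 ; end

The solid is a rectangular box, roughly 20 × 15.4 mm footprint and 21.9 mm tall. Slicing at Δz = 2.7 mm — 8 equal slices spanning the solid's height, so layer i sits at z = i·h/8 — gives 8 non-empty perimeters. Each is a 4-segment closed polygon; G0 lifts to the layer z and rapids to the start vertex, then G1 traces the edges.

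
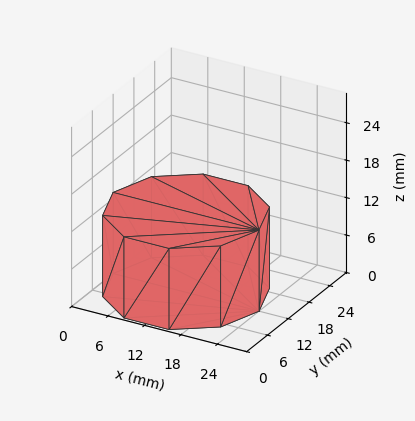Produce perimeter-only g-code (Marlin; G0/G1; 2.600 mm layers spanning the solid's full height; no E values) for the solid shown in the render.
Reading the render: the shape is a regular 10-sided prism (a cylinder approximated with 10 flat sides), circumscribed radius ≈ 12 mm, height ≈ 13 mm (dimensions read to the nearest mm from the axis ticks). For the g-code, the solid's height is divided into equal slices at the stated Δz and each level perimeter traced with G1 moves after a G0 lift.

; perimeter-only toolpath
G21 ; units = mm
G90 ; absolute positioning
G28 ; home
; layer 1
G0 Z2.600
G0 X24.000 Y12.000
G1 X21.708 Y19.053
G1 X15.708 Y23.413
G1 X8.292 Y23.413
G1 X2.292 Y19.053
G1 X0.000 Y12.000
G1 X2.292 Y4.947
G1 X8.292 Y0.587
G1 X15.708 Y0.587
G1 X21.708 Y4.947
G1 X24.000 Y12.000
; layer 2
G0 Z5.200
G0 X24.000 Y12.000
G1 X21.708 Y19.053
G1 X15.708 Y23.413
G1 X8.292 Y23.413
G1 X2.292 Y19.053
G1 X0.000 Y12.000
G1 X2.292 Y4.947
G1 X8.292 Y0.587
G1 X15.708 Y0.587
G1 X21.708 Y4.947
G1 X24.000 Y12.000
; layer 3
G0 Z7.800
G0 X24.000 Y12.000
G1 X21.708 Y19.053
G1 X15.708 Y23.413
G1 X8.292 Y23.413
G1 X2.292 Y19.053
G1 X0.000 Y12.000
G1 X2.292 Y4.947
G1 X8.292 Y0.587
G1 X15.708 Y0.587
G1 X21.708 Y4.947
G1 X24.000 Y12.000
; layer 4
G0 Z10.400
G0 X24.000 Y12.000
G1 X21.708 Y19.053
G1 X15.708 Y23.413
G1 X8.292 Y23.413
G1 X2.292 Y19.053
G1 X0.000 Y12.000
G1 X2.292 Y4.947
G1 X8.292 Y0.587
G1 X15.708 Y0.587
G1 X21.708 Y4.947
G1 X24.000 Y12.000
; layer 5
G0 Z13.000
G0 X24.000 Y12.000
G1 X21.708 Y19.053
G1 X15.708 Y23.413
G1 X8.292 Y23.413
G1 X2.292 Y19.053
G1 X0.000 Y12.000
G1 X2.292 Y4.947
G1 X8.292 Y0.587
G1 X15.708 Y0.587
G1 X21.708 Y4.947
G1 X24.000 Y12.000
M2 ; end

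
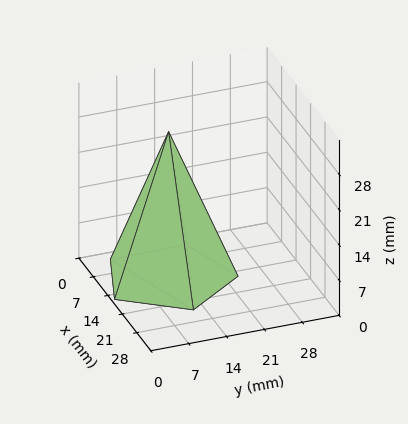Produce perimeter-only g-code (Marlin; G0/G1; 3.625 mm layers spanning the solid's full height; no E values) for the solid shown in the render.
Reading the render: the shape is a regular 5-sided pyramid, base circumscribed radius ≈ 12 mm, apex at z ≈ 29 mm (dimensions read to the nearest mm from the axis ticks). For the g-code, the solid's height is divided into equal slices at the stated Δz and each level perimeter traced with G1 moves after a G0 lift.

; perimeter-only toolpath
G21 ; units = mm
G90 ; absolute positioning
G28 ; home
; layer 1
G0 Z3.625
G0 X22.500 Y12.000
G1 X15.245 Y21.986
G1 X3.505 Y18.171
G1 X3.505 Y5.829
G1 X15.245 Y2.014
G1 X22.500 Y12.000
; layer 2
G0 Z7.250
G0 X21.000 Y12.000
G1 X14.781 Y20.560
G1 X4.719 Y17.290
G1 X4.719 Y6.710
G1 X14.781 Y3.440
G1 X21.000 Y12.000
; layer 3
G0 Z10.875
G0 X19.500 Y12.000
G1 X14.318 Y19.133
G1 X5.933 Y16.408
G1 X5.933 Y7.592
G1 X14.318 Y4.867
G1 X19.500 Y12.000
; layer 4
G0 Z14.500
G0 X18.000 Y12.000
G1 X13.854 Y17.706
G1 X7.146 Y15.527
G1 X7.146 Y8.473
G1 X13.854 Y6.293
G1 X18.000 Y12.000
; layer 5
G0 Z18.125
G0 X16.500 Y12.000
G1 X13.390 Y16.280
G1 X8.360 Y14.645
G1 X8.360 Y9.355
G1 X13.390 Y7.720
G1 X16.500 Y12.000
; layer 6
G0 Z21.750
G0 X15.000 Y12.000
G1 X12.927 Y14.853
G1 X9.573 Y13.763
G1 X9.573 Y10.237
G1 X12.927 Y9.147
G1 X15.000 Y12.000
; layer 7
G0 Z25.375
G0 X13.500 Y12.000
G1 X12.463 Y13.427
G1 X10.787 Y12.882
G1 X10.787 Y11.118
G1 X12.463 Y10.573
G1 X13.500 Y12.000
M2 ; end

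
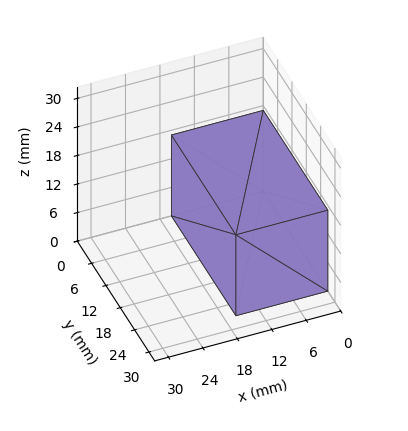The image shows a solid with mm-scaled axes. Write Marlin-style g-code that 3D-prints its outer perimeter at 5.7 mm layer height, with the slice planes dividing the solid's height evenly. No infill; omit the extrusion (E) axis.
Reading the render: the shape is a rectangular box, roughly 16 × 27 mm footprint and 17 mm tall (dimensions read to the nearest mm from the axis ticks). For the g-code, the solid's height is divided into equal slices at the stated Δz and each level perimeter traced with G1 moves after a G0 lift.

; perimeter-only toolpath
G21 ; units = mm
G90 ; absolute positioning
G28 ; home
; layer 1
G0 Z5.7
G0 X0.0 Y0.0
G1 X16.0 Y0.0
G1 X16.0 Y27.0
G1 X0.0 Y27.0
G1 X0.0 Y0.0
; layer 2
G0 Z11.3
G0 X0.0 Y0.0
G1 X16.0 Y0.0
G1 X16.0 Y27.0
G1 X0.0 Y27.0
G1 X0.0 Y0.0
; layer 3
G0 Z17.0
G0 X0.0 Y0.0
G1 X16.0 Y0.0
G1 X16.0 Y27.0
G1 X0.0 Y27.0
G1 X0.0 Y0.0
M2 ; end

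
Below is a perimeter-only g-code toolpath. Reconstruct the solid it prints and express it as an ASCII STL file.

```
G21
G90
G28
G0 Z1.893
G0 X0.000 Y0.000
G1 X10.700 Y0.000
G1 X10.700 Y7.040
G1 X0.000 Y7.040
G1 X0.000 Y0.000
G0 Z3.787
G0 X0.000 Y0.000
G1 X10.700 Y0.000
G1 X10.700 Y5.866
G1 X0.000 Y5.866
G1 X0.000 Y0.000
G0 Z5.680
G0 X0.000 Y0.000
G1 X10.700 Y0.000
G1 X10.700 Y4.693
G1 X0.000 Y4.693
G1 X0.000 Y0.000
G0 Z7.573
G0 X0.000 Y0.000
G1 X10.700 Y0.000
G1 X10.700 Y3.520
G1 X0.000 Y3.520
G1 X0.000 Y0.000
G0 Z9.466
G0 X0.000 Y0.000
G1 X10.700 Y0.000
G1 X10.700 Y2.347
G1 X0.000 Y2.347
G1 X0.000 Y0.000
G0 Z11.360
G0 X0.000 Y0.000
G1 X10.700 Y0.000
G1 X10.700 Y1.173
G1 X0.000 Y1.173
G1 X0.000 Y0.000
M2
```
solid part
  facet normal 0.0000 0.0000 -1.0000
    outer loop
      vertex 10.700 8.213 0.000
      vertex 10.700 0.000 0.000
      vertex 0.000 0.000 0.000
    endloop
  endfacet
  facet normal 0.0000 0.0000 -1.0000
    outer loop
      vertex 0.000 8.213 0.000
      vertex 10.700 8.213 0.000
      vertex 0.000 0.000 0.000
    endloop
  endfacet
  facet normal 0.0000 -1.0000 0.0000
    outer loop
      vertex 0.000 0.000 0.000
      vertex 10.700 0.000 0.000
      vertex 10.700 0.000 13.253
    endloop
  endfacet
  facet normal 0.0000 -1.0000 0.0000
    outer loop
      vertex 0.000 0.000 0.000
      vertex 10.700 0.000 13.253
      vertex 0.000 0.000 13.253
    endloop
  endfacet
  facet normal 0.0000 0.8500 0.5268
    outer loop
      vertex 0.000 0.000 13.253
      vertex 10.700 0.000 13.253
      vertex 10.700 8.213 0.000
    endloop
  endfacet
  facet normal 0.0000 0.8500 0.5268
    outer loop
      vertex 0.000 0.000 13.253
      vertex 10.700 8.213 0.000
      vertex 0.000 8.213 0.000
    endloop
  endfacet
  facet normal -1.0000 0.0000 0.0000
    outer loop
      vertex 0.000 0.000 13.253
      vertex 0.000 8.213 0.000
      vertex 0.000 0.000 0.000
    endloop
  endfacet
  facet normal 1.0000 0.0000 0.0000
    outer loop
      vertex 10.700 0.000 0.000
      vertex 10.700 8.213 0.000
      vertex 10.700 0.000 13.253
    endloop
  endfacet
endsolid part

The G0 Z moves step by Δz≈1.893 mm. The G1 loops shrink linearly with z, so the solid tapers from its base footprint up to z≈13.3. Closing with a flat bottom cap and the tapered top and triangulating gives 8 facets — a wedge (ramp): 10.7 × 8.21 mm base, rising to 13.3 mm along the y=0 edge and sloping linearly to z=0 at y=8.21.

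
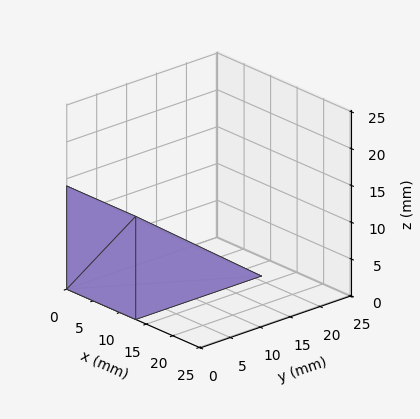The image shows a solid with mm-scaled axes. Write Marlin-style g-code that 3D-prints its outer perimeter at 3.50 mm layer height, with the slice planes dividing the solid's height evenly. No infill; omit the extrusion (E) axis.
Reading the render: the shape is a wedge (ramp): 13 × 21 mm base, rising to 14 mm along the y=0 edge and sloping linearly to z=0 at y=21 (dimensions read to the nearest mm from the axis ticks). For the g-code, the solid's height is divided into equal slices at the stated Δz and each level perimeter traced with G1 moves after a G0 lift.

; perimeter-only toolpath
G21 ; units = mm
G90 ; absolute positioning
G28 ; home
; layer 1
G0 Z3.50
G0 X0.00 Y0.00
G1 X13.00 Y0.00
G1 X13.00 Y15.75
G1 X0.00 Y15.75
G1 X0.00 Y0.00
; layer 2
G0 Z7.00
G0 X0.00 Y0.00
G1 X13.00 Y0.00
G1 X13.00 Y10.50
G1 X0.00 Y10.50
G1 X0.00 Y0.00
; layer 3
G0 Z10.50
G0 X0.00 Y0.00
G1 X13.00 Y0.00
G1 X13.00 Y5.25
G1 X0.00 Y5.25
G1 X0.00 Y0.00
M2 ; end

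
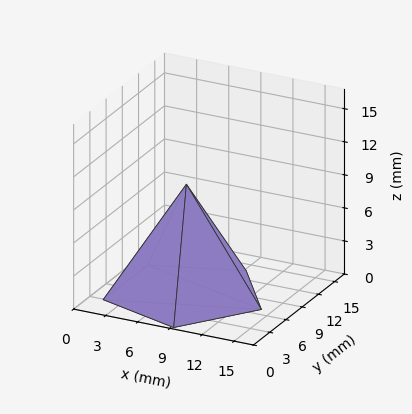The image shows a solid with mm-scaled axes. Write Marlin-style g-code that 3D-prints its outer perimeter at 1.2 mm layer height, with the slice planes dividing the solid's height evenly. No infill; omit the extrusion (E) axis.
Reading the render: the shape is a regular 5-sided pyramid, base circumscribed radius ≈ 7 mm, apex at z ≈ 10 mm (dimensions read to the nearest mm from the axis ticks). For the g-code, the solid's height is divided into equal slices at the stated Δz and each level perimeter traced with G1 moves after a G0 lift.

; perimeter-only toolpath
G21 ; units = mm
G90 ; absolute positioning
G28 ; home
; layer 1
G0 Z1.2
G0 X13.1 Y7.0
G1 X8.9 Y12.9
G1 X2.0 Y10.6
G1 X2.0 Y3.4
G1 X8.9 Y1.1
G1 X13.1 Y7.0
; layer 2
G0 Z2.5
G0 X12.2 Y7.0
G1 X8.6 Y12.0
G1 X2.7 Y10.1
G1 X2.7 Y3.9
G1 X8.6 Y2.0
G1 X12.2 Y7.0
; layer 3
G0 Z3.8
G0 X11.4 Y7.0
G1 X8.4 Y11.2
G1 X3.4 Y9.6
G1 X3.4 Y4.4
G1 X8.4 Y2.8
G1 X11.4 Y7.0
; layer 4
G0 Z5.0
G0 X10.5 Y7.0
G1 X8.1 Y10.3
G1 X4.2 Y9.1
G1 X4.2 Y5.0
G1 X8.1 Y3.6
G1 X10.5 Y7.0
; layer 5
G0 Z6.2
G0 X9.6 Y7.0
G1 X7.8 Y9.5
G1 X4.9 Y8.5
G1 X4.9 Y5.5
G1 X7.8 Y4.5
G1 X9.6 Y7.0
; layer 6
G0 Z7.5
G0 X8.8 Y7.0
G1 X7.5 Y8.7
G1 X5.6 Y8.0
G1 X5.6 Y6.0
G1 X7.5 Y5.3
G1 X8.8 Y7.0
; layer 7
G0 Z8.8
G0 X7.9 Y7.0
G1 X7.3 Y7.8
G1 X6.3 Y7.5
G1 X6.3 Y6.5
G1 X7.3 Y6.2
G1 X7.9 Y7.0
M2 ; end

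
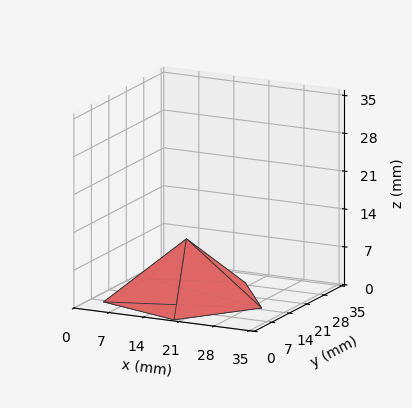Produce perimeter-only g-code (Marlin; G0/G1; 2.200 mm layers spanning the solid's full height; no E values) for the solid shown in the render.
Reading the render: the shape is a regular 5-sided pyramid, base circumscribed radius ≈ 15 mm, apex at z ≈ 11 mm (dimensions read to the nearest mm from the axis ticks). For the g-code, the solid's height is divided into equal slices at the stated Δz and each level perimeter traced with G1 moves after a G0 lift.

; perimeter-only toolpath
G21 ; units = mm
G90 ; absolute positioning
G28 ; home
; layer 1
G0 Z2.200
G0 X27.000 Y15.000
G1 X18.708 Y26.413
G1 X5.292 Y22.054
G1 X5.292 Y7.946
G1 X18.708 Y3.587
G1 X27.000 Y15.000
; layer 2
G0 Z4.400
G0 X24.000 Y15.000
G1 X17.781 Y23.560
G1 X7.719 Y20.290
G1 X7.719 Y9.710
G1 X17.781 Y6.440
G1 X24.000 Y15.000
; layer 3
G0 Z6.600
G0 X21.000 Y15.000
G1 X16.854 Y20.706
G1 X10.146 Y18.527
G1 X10.146 Y11.473
G1 X16.854 Y9.294
G1 X21.000 Y15.000
; layer 4
G0 Z8.800
G0 X18.000 Y15.000
G1 X15.927 Y17.853
G1 X12.573 Y16.763
G1 X12.573 Y13.237
G1 X15.927 Y12.147
G1 X18.000 Y15.000
M2 ; end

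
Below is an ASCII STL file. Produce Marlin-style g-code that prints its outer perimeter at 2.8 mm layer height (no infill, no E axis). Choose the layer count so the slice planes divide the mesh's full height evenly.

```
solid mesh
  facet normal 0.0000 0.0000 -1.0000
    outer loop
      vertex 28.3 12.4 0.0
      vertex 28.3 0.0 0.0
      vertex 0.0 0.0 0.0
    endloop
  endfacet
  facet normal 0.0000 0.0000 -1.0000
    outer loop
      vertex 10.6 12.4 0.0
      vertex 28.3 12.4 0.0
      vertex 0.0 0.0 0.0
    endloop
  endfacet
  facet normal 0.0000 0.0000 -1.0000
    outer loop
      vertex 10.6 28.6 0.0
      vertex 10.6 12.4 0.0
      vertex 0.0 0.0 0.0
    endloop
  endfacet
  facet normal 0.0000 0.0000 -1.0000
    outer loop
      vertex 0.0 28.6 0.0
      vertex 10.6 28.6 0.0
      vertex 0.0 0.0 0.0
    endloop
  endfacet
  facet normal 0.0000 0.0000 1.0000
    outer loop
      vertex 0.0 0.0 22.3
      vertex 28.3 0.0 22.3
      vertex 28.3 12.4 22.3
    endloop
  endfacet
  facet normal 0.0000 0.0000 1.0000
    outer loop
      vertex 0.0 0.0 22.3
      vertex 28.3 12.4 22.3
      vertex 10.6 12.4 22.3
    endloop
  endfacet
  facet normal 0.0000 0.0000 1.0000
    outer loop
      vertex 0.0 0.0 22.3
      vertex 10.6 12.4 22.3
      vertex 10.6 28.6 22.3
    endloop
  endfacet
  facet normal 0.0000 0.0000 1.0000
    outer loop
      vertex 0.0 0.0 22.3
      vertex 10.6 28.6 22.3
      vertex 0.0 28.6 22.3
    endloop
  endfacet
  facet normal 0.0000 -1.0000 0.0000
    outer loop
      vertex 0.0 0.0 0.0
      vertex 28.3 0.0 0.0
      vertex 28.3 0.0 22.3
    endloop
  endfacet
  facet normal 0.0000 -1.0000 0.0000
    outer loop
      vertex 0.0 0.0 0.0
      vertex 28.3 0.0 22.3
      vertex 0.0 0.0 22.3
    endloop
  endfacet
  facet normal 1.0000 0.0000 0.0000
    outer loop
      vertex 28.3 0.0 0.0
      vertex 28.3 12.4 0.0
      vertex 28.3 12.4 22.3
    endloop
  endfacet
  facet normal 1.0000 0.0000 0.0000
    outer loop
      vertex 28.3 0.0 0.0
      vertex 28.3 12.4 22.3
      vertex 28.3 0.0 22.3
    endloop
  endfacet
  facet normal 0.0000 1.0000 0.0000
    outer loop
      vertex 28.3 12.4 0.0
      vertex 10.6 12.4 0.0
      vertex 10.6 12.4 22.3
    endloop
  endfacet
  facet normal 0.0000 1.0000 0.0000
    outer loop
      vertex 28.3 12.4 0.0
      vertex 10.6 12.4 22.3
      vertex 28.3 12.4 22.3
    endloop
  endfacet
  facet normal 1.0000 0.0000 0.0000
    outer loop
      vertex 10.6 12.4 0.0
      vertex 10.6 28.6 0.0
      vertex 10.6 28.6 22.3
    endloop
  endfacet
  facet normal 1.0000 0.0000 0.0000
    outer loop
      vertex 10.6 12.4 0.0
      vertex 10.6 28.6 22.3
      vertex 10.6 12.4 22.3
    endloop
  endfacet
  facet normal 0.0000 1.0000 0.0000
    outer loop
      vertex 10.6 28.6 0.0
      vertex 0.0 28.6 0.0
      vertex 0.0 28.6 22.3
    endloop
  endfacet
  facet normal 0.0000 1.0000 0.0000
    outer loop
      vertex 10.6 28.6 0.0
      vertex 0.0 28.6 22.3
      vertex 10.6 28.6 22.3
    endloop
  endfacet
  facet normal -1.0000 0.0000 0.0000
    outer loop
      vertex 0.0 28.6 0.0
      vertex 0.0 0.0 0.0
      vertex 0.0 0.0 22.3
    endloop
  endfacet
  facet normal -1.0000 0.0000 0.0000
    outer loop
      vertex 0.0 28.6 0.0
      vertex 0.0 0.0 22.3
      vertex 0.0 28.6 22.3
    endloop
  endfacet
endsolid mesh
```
; perimeter-only toolpath
G21 ; units = mm
G90 ; absolute positioning
G28 ; home
; layer 1
G0 Z2.8
G0 X0.0 Y0.0
G1 X28.3 Y0.0
G1 X28.3 Y12.4
G1 X10.6 Y12.4
G1 X10.6 Y28.6
G1 X0.0 Y28.6
G1 X0.0 Y0.0
; layer 2
G0 Z5.6
G0 X0.0 Y0.0
G1 X28.3 Y0.0
G1 X28.3 Y12.4
G1 X10.6 Y12.4
G1 X10.6 Y28.6
G1 X0.0 Y28.6
G1 X0.0 Y0.0
; layer 3
G0 Z8.4
G0 X0.0 Y0.0
G1 X28.3 Y0.0
G1 X28.3 Y12.4
G1 X10.6 Y12.4
G1 X10.6 Y28.6
G1 X0.0 Y28.6
G1 X0.0 Y0.0
; layer 4
G0 Z11.2
G0 X0.0 Y0.0
G1 X28.3 Y0.0
G1 X28.3 Y12.4
G1 X10.6 Y12.4
G1 X10.6 Y28.6
G1 X0.0 Y28.6
G1 X0.0 Y0.0
; layer 5
G0 Z13.9
G0 X0.0 Y0.0
G1 X28.3 Y0.0
G1 X28.3 Y12.4
G1 X10.6 Y12.4
G1 X10.6 Y28.6
G1 X0.0 Y28.6
G1 X0.0 Y0.0
; layer 6
G0 Z16.7
G0 X0.0 Y0.0
G1 X28.3 Y0.0
G1 X28.3 Y12.4
G1 X10.6 Y12.4
G1 X10.6 Y28.6
G1 X0.0 Y28.6
G1 X0.0 Y0.0
; layer 7
G0 Z19.5
G0 X0.0 Y0.0
G1 X28.3 Y0.0
G1 X28.3 Y12.4
G1 X10.6 Y12.4
G1 X10.6 Y28.6
G1 X0.0 Y28.6
G1 X0.0 Y0.0
; layer 8
G0 Z22.3
G0 X0.0 Y0.0
G1 X28.3 Y0.0
G1 X28.3 Y12.4
G1 X10.6 Y12.4
G1 X10.6 Y28.6
G1 X0.0 Y28.6
G1 X0.0 Y0.0
M2 ; end

The solid is an L-shaped prism: outer 28.3 × 28.6 mm, arm thicknesses ≈ 12.4 mm (horizontal) and 10.6 mm (vertical), extruded 22.3 mm in z. Slicing at Δz = 2.8 mm — 8 equal slices spanning the solid's height, so layer i sits at z = i·h/8 — gives 8 non-empty perimeters. Each is a 6-segment closed polygon; G0 lifts to the layer z and rapids to the start vertex, then G1 traces the edges.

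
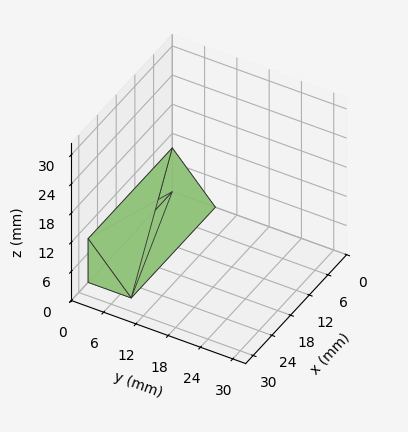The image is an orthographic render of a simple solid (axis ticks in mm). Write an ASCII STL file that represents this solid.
Reading the render: the shape is a wedge (ramp): 27 × 8 mm base, rising to 9 mm along the y=0 edge and sloping linearly to z=0 at y=8 (dimensions read to the nearest mm from the axis ticks). For the STL, each face is triangulated and given an outward normal.

solid part
  facet normal 0.0000 0.0000 -1.0000
    outer loop
      vertex 27.0 8.0 0.0
      vertex 27.0 0.0 0.0
      vertex 0.0 0.0 0.0
    endloop
  endfacet
  facet normal 0.0000 0.0000 -1.0000
    outer loop
      vertex 0.0 8.0 0.0
      vertex 27.0 8.0 0.0
      vertex 0.0 0.0 0.0
    endloop
  endfacet
  facet normal 0.0000 -1.0000 0.0000
    outer loop
      vertex 0.0 0.0 0.0
      vertex 27.0 0.0 0.0
      vertex 27.0 0.0 9.0
    endloop
  endfacet
  facet normal 0.0000 -1.0000 0.0000
    outer loop
      vertex 0.0 0.0 0.0
      vertex 27.0 0.0 9.0
      vertex 0.0 0.0 9.0
    endloop
  endfacet
  facet normal 0.0000 0.7474 0.6644
    outer loop
      vertex 0.0 0.0 9.0
      vertex 27.0 0.0 9.0
      vertex 27.0 8.0 0.0
    endloop
  endfacet
  facet normal 0.0000 0.7474 0.6644
    outer loop
      vertex 0.0 0.0 9.0
      vertex 27.0 8.0 0.0
      vertex 0.0 8.0 0.0
    endloop
  endfacet
  facet normal -1.0000 0.0000 0.0000
    outer loop
      vertex 0.0 0.0 9.0
      vertex 0.0 8.0 0.0
      vertex 0.0 0.0 0.0
    endloop
  endfacet
  facet normal 1.0000 0.0000 0.0000
    outer loop
      vertex 27.0 0.0 0.0
      vertex 27.0 8.0 0.0
      vertex 27.0 0.0 9.0
    endloop
  endfacet
endsolid part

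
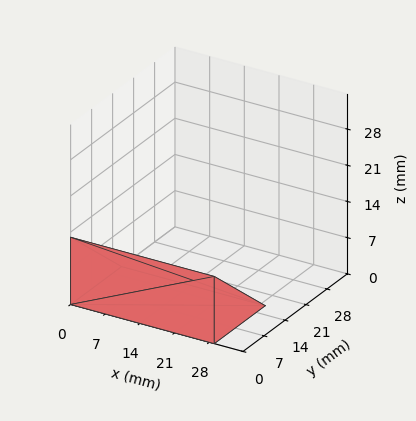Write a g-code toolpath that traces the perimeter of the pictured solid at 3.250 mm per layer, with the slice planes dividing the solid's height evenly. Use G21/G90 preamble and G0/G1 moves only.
Reading the render: the shape is a wedge (ramp): 29 × 17 mm base, rising to 13 mm along the y=0 edge and sloping linearly to z=0 at y=17 (dimensions read to the nearest mm from the axis ticks). For the g-code, the solid's height is divided into equal slices at the stated Δz and each level perimeter traced with G1 moves after a G0 lift.

; perimeter-only toolpath
G21 ; units = mm
G90 ; absolute positioning
G28 ; home
; layer 1
G0 Z3.250
G0 X0.000 Y0.000
G1 X29.000 Y0.000
G1 X29.000 Y12.750
G1 X0.000 Y12.750
G1 X0.000 Y0.000
; layer 2
G0 Z6.500
G0 X0.000 Y0.000
G1 X29.000 Y0.000
G1 X29.000 Y8.500
G1 X0.000 Y8.500
G1 X0.000 Y0.000
; layer 3
G0 Z9.750
G0 X0.000 Y0.000
G1 X29.000 Y0.000
G1 X29.000 Y4.250
G1 X0.000 Y4.250
G1 X0.000 Y0.000
M2 ; end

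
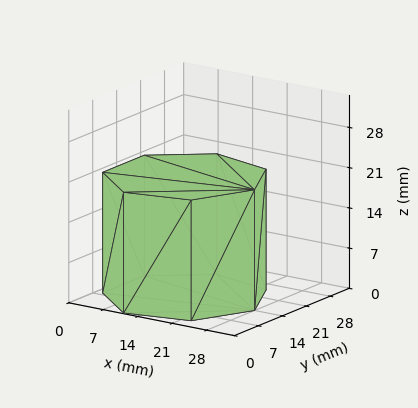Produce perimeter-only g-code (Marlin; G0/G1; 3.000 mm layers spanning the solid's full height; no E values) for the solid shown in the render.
Reading the render: the shape is a regular 7-sided prism (a cylinder approximated with 7 flat sides), circumscribed radius ≈ 14 mm, height ≈ 21 mm (dimensions read to the nearest mm from the axis ticks). For the g-code, the solid's height is divided into equal slices at the stated Δz and each level perimeter traced with G1 moves after a G0 lift.

; perimeter-only toolpath
G21 ; units = mm
G90 ; absolute positioning
G28 ; home
; layer 1
G0 Z3.000
G0 X28.000 Y14.000
G1 X22.729 Y24.946
G1 X10.885 Y27.649
G1 X1.386 Y20.074
G1 X1.386 Y7.926
G1 X10.885 Y0.351
G1 X22.729 Y3.054
G1 X28.000 Y14.000
; layer 2
G0 Z6.000
G0 X28.000 Y14.000
G1 X22.729 Y24.946
G1 X10.885 Y27.649
G1 X1.386 Y20.074
G1 X1.386 Y7.926
G1 X10.885 Y0.351
G1 X22.729 Y3.054
G1 X28.000 Y14.000
; layer 3
G0 Z9.000
G0 X28.000 Y14.000
G1 X22.729 Y24.946
G1 X10.885 Y27.649
G1 X1.386 Y20.074
G1 X1.386 Y7.926
G1 X10.885 Y0.351
G1 X22.729 Y3.054
G1 X28.000 Y14.000
; layer 4
G0 Z12.000
G0 X28.000 Y14.000
G1 X22.729 Y24.946
G1 X10.885 Y27.649
G1 X1.386 Y20.074
G1 X1.386 Y7.926
G1 X10.885 Y0.351
G1 X22.729 Y3.054
G1 X28.000 Y14.000
; layer 5
G0 Z15.000
G0 X28.000 Y14.000
G1 X22.729 Y24.946
G1 X10.885 Y27.649
G1 X1.386 Y20.074
G1 X1.386 Y7.926
G1 X10.885 Y0.351
G1 X22.729 Y3.054
G1 X28.000 Y14.000
; layer 6
G0 Z18.000
G0 X28.000 Y14.000
G1 X22.729 Y24.946
G1 X10.885 Y27.649
G1 X1.386 Y20.074
G1 X1.386 Y7.926
G1 X10.885 Y0.351
G1 X22.729 Y3.054
G1 X28.000 Y14.000
; layer 7
G0 Z21.000
G0 X28.000 Y14.000
G1 X22.729 Y24.946
G1 X10.885 Y27.649
G1 X1.386 Y20.074
G1 X1.386 Y7.926
G1 X10.885 Y0.351
G1 X22.729 Y3.054
G1 X28.000 Y14.000
M2 ; end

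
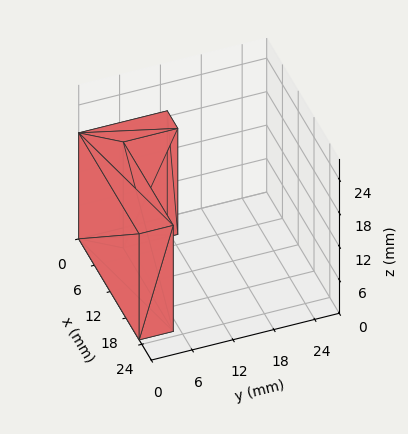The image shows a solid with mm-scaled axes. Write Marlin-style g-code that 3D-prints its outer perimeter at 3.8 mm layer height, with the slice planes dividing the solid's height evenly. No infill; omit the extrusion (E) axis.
Reading the render: the shape is an L-shaped prism: outer 23 × 13 mm, arm thicknesses ≈ 5 mm (horizontal) and 4 mm (vertical), extruded 19 mm in z (dimensions read to the nearest mm from the axis ticks). For the g-code, the solid's height is divided into equal slices at the stated Δz and each level perimeter traced with G1 moves after a G0 lift.

; perimeter-only toolpath
G21 ; units = mm
G90 ; absolute positioning
G28 ; home
; layer 1
G0 Z3.8
G0 X0.0 Y0.0
G1 X23.0 Y0.0
G1 X23.0 Y5.0
G1 X4.0 Y5.0
G1 X4.0 Y13.0
G1 X0.0 Y13.0
G1 X0.0 Y0.0
; layer 2
G0 Z7.6
G0 X0.0 Y0.0
G1 X23.0 Y0.0
G1 X23.0 Y5.0
G1 X4.0 Y5.0
G1 X4.0 Y13.0
G1 X0.0 Y13.0
G1 X0.0 Y0.0
; layer 3
G0 Z11.4
G0 X0.0 Y0.0
G1 X23.0 Y0.0
G1 X23.0 Y5.0
G1 X4.0 Y5.0
G1 X4.0 Y13.0
G1 X0.0 Y13.0
G1 X0.0 Y0.0
; layer 4
G0 Z15.2
G0 X0.0 Y0.0
G1 X23.0 Y0.0
G1 X23.0 Y5.0
G1 X4.0 Y5.0
G1 X4.0 Y13.0
G1 X0.0 Y13.0
G1 X0.0 Y0.0
; layer 5
G0 Z19.0
G0 X0.0 Y0.0
G1 X23.0 Y0.0
G1 X23.0 Y5.0
G1 X4.0 Y5.0
G1 X4.0 Y13.0
G1 X0.0 Y13.0
G1 X0.0 Y0.0
M2 ; end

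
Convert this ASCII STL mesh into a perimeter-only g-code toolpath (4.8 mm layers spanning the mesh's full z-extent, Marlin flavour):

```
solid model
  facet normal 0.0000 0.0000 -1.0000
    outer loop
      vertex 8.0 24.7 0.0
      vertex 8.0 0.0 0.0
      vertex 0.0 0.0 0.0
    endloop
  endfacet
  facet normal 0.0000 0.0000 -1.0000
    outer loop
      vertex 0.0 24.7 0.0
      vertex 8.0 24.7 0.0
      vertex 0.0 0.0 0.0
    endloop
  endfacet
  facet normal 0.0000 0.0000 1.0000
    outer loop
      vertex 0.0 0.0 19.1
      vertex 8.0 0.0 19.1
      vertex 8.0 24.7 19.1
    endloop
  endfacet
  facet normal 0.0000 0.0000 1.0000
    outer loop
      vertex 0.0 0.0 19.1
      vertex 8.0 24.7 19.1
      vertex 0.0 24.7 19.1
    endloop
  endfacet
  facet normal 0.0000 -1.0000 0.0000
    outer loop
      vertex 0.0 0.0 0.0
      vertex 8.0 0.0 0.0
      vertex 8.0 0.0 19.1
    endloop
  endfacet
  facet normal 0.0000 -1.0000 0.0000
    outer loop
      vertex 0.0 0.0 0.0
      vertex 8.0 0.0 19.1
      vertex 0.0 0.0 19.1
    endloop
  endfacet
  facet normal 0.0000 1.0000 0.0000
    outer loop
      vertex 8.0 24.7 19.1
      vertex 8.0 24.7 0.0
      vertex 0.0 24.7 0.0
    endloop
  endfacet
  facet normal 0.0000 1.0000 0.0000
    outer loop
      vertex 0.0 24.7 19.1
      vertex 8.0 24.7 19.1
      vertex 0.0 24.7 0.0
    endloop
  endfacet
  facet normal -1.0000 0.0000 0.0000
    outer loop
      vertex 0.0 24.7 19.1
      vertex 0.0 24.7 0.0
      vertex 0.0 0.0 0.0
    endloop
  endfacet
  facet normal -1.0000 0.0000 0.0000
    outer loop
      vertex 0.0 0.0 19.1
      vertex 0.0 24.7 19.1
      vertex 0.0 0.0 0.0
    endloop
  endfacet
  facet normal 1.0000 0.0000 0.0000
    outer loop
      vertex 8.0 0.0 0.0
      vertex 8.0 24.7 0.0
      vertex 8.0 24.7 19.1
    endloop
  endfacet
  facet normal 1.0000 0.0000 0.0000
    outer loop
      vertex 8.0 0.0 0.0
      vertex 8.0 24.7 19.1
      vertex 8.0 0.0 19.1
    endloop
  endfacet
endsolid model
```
; perimeter-only toolpath
G21 ; units = mm
G90 ; absolute positioning
G28 ; home
; layer 1
G0 Z4.8
G0 X0.0 Y0.0
G1 X8.0 Y0.0
G1 X8.0 Y24.7
G1 X0.0 Y24.7
G1 X0.0 Y0.0
; layer 2
G0 Z9.6
G0 X0.0 Y0.0
G1 X8.0 Y0.0
G1 X8.0 Y24.7
G1 X0.0 Y24.7
G1 X0.0 Y0.0
; layer 3
G0 Z14.3
G0 X0.0 Y0.0
G1 X8.0 Y0.0
G1 X8.0 Y24.7
G1 X0.0 Y24.7
G1 X0.0 Y0.0
; layer 4
G0 Z19.1
G0 X0.0 Y0.0
G1 X8.0 Y0.0
G1 X8.0 Y24.7
G1 X0.0 Y24.7
G1 X0.0 Y0.0
M2 ; end

The solid is a rectangular box, roughly 8 × 24.7 mm footprint and 19.1 mm tall. Slicing at Δz = 4.8 mm — 4 equal slices spanning the solid's height, so layer i sits at z = i·h/4 — gives 4 non-empty perimeters. Each is a 4-segment closed polygon; G0 lifts to the layer z and rapids to the start vertex, then G1 traces the edges.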